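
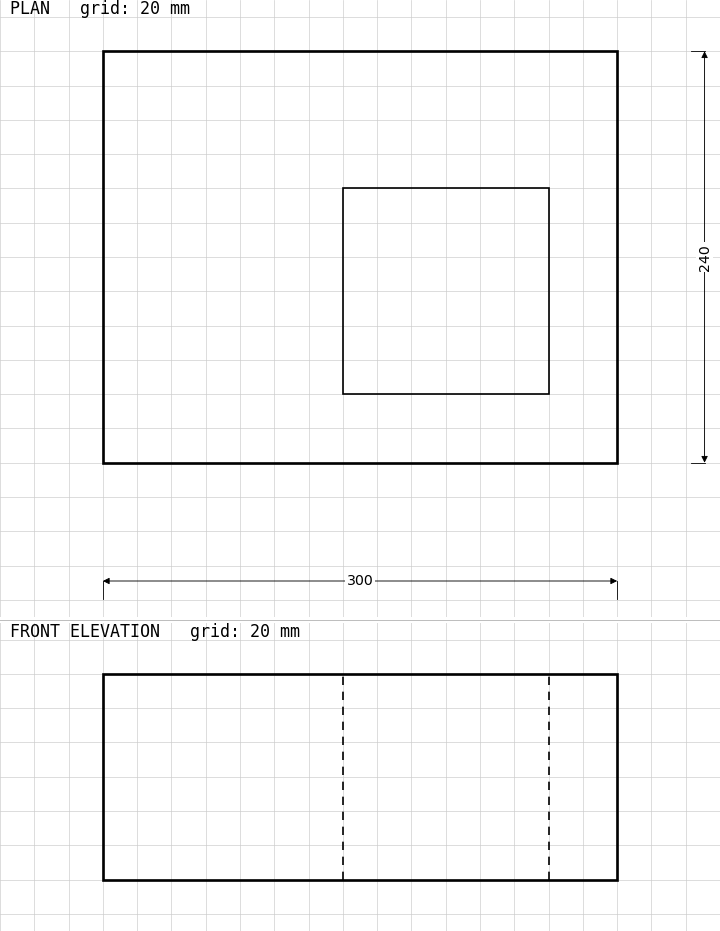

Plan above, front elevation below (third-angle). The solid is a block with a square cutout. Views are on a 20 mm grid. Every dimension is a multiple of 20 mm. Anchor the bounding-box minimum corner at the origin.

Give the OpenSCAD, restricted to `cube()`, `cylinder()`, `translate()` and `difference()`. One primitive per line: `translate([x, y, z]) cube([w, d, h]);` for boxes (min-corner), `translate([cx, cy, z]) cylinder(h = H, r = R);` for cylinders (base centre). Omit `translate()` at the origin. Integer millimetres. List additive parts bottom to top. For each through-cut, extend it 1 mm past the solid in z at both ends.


difference() {
  cube([300, 240, 120]);
  translate([140, 40, -1]) cube([120, 120, 122]);
}


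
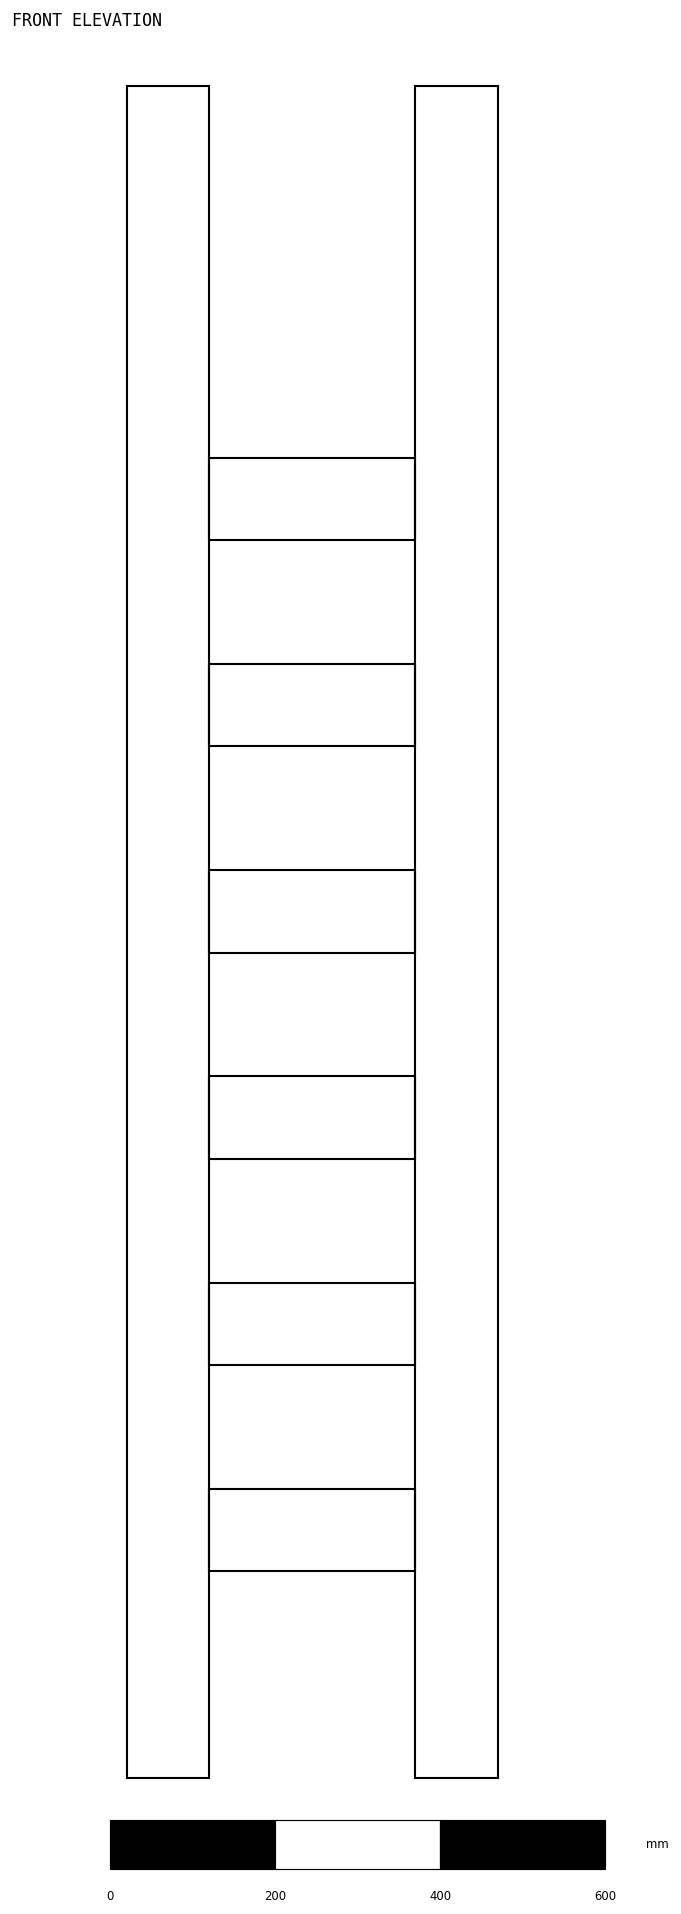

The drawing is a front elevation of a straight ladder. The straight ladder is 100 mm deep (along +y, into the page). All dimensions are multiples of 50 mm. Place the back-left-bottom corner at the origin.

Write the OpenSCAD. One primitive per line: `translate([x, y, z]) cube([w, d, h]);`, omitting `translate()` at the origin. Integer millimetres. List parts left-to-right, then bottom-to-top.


cube([100, 100, 2050]);
translate([100, 0, 250]) cube([250, 100, 100]);
translate([100, 0, 500]) cube([250, 100, 100]);
translate([100, 0, 750]) cube([250, 100, 100]);
translate([100, 0, 1000]) cube([250, 100, 100]);
translate([100, 0, 1250]) cube([250, 100, 100]);
translate([100, 0, 1500]) cube([250, 100, 100]);
translate([350, 0, 0]) cube([100, 100, 2050]);


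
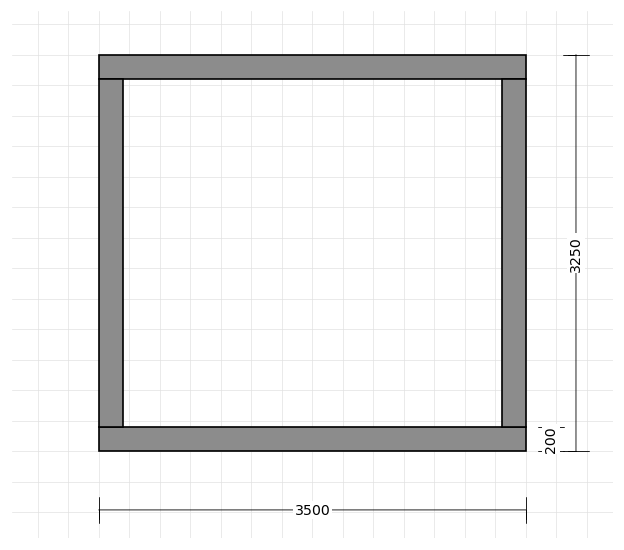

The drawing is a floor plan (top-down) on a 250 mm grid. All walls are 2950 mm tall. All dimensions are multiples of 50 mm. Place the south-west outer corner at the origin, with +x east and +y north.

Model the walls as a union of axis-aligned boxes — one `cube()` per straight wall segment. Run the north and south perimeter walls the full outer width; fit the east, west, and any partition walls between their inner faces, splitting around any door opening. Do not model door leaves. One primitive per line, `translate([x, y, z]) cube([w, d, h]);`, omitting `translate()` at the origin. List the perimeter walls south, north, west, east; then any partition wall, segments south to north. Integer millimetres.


cube([3500, 200, 2950]);
translate([0, 3050, 0]) cube([3500, 200, 2950]);
translate([0, 200, 0]) cube([200, 2850, 2950]);
translate([3300, 200, 0]) cube([200, 2850, 2950]);


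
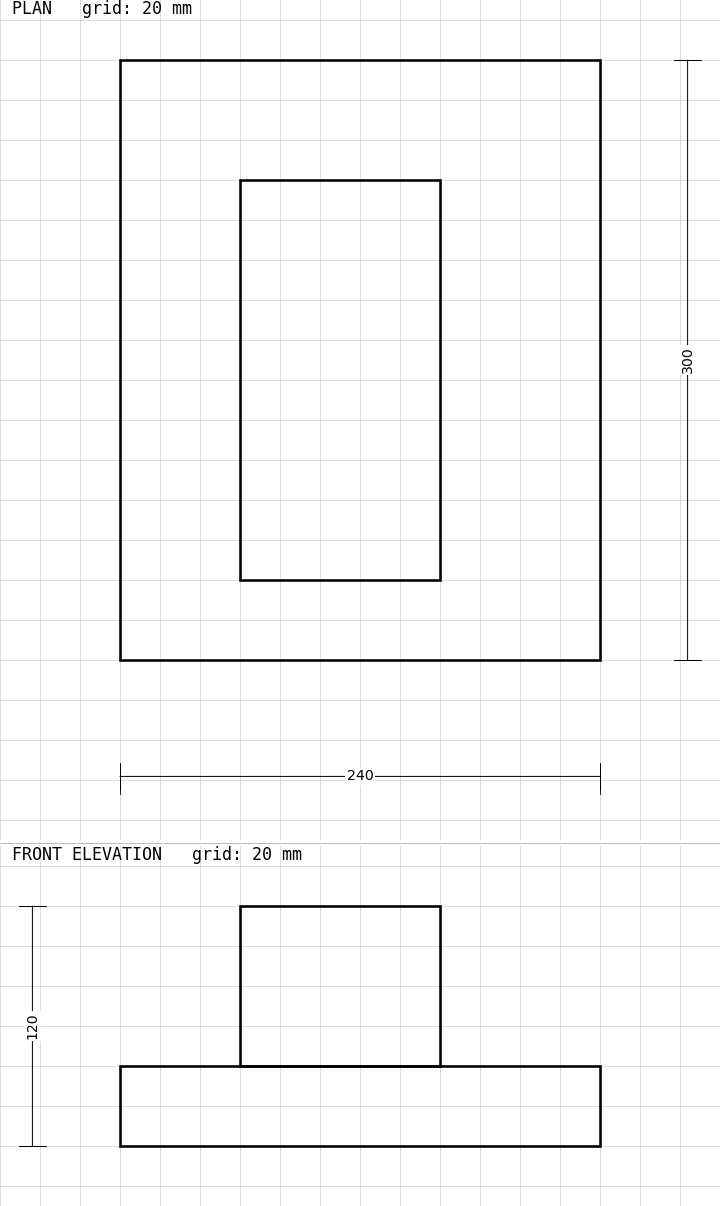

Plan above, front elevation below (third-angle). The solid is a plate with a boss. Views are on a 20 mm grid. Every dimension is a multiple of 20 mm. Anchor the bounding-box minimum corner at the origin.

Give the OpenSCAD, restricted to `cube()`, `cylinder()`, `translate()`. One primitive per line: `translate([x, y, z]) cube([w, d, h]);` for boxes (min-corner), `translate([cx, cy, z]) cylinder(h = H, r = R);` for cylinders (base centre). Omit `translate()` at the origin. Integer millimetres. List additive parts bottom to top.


cube([240, 300, 40]);
translate([60, 40, 40]) cube([100, 200, 80]);


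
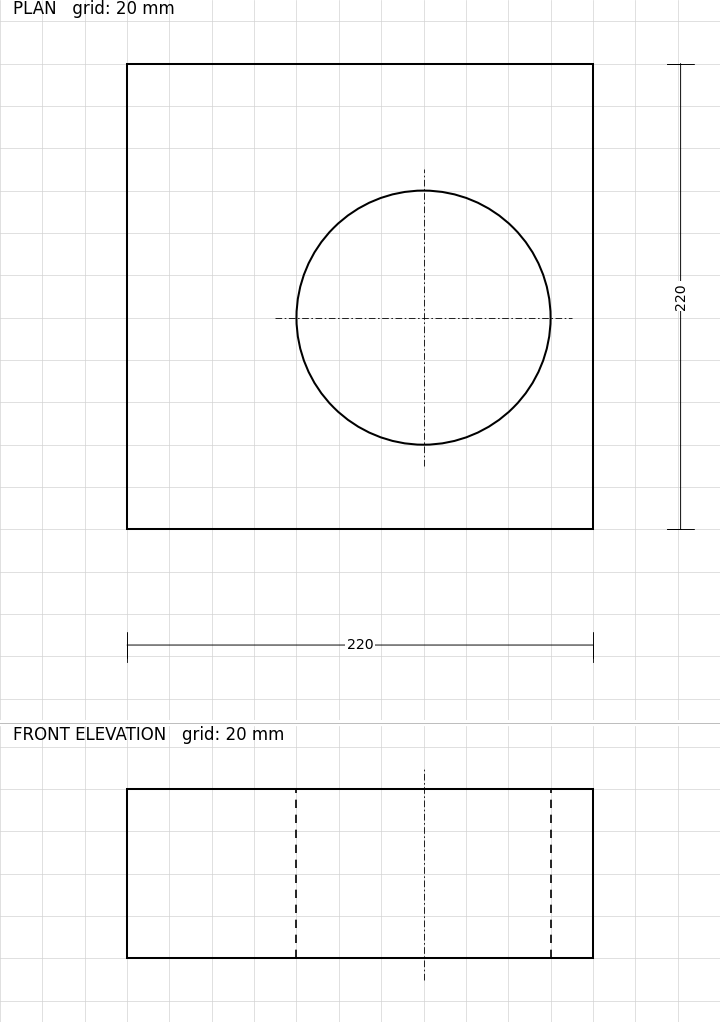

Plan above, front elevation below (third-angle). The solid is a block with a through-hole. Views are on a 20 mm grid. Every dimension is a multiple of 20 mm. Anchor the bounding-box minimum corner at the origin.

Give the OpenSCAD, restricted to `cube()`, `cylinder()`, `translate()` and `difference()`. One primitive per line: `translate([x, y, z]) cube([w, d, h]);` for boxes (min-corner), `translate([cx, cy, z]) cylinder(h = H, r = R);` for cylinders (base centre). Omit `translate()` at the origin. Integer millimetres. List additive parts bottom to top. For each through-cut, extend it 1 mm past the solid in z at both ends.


difference() {
  cube([220, 220, 80]);
  translate([140, 100, -1]) cylinder(h = 82, r = 60);
}


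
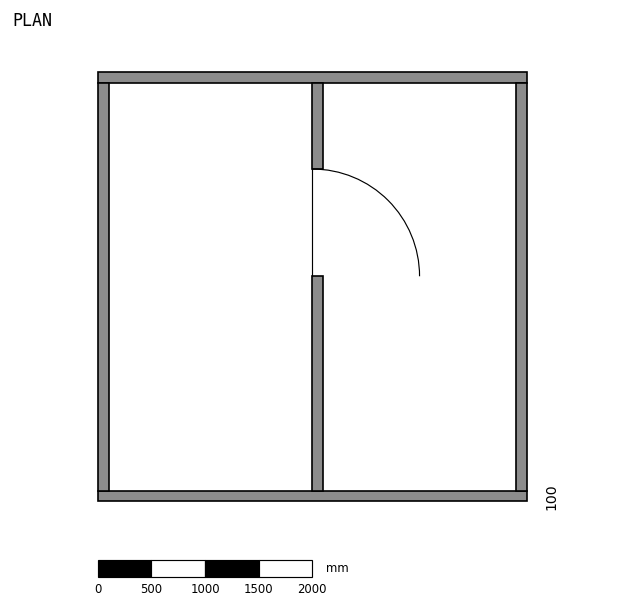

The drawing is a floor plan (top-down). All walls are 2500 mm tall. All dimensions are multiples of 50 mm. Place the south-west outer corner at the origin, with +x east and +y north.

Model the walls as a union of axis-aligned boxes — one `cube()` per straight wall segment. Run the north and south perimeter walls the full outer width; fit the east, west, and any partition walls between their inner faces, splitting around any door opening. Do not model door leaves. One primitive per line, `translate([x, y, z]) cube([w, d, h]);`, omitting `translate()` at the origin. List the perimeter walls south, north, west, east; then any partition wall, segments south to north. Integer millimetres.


cube([4000, 100, 2500]);
translate([0, 3900, 0]) cube([4000, 100, 2500]);
translate([0, 100, 0]) cube([100, 3800, 2500]);
translate([3900, 100, 0]) cube([100, 3800, 2500]);
translate([2000, 100, 0]) cube([100, 2000, 2500]);
translate([2000, 3100, 0]) cube([100, 800, 2500]);


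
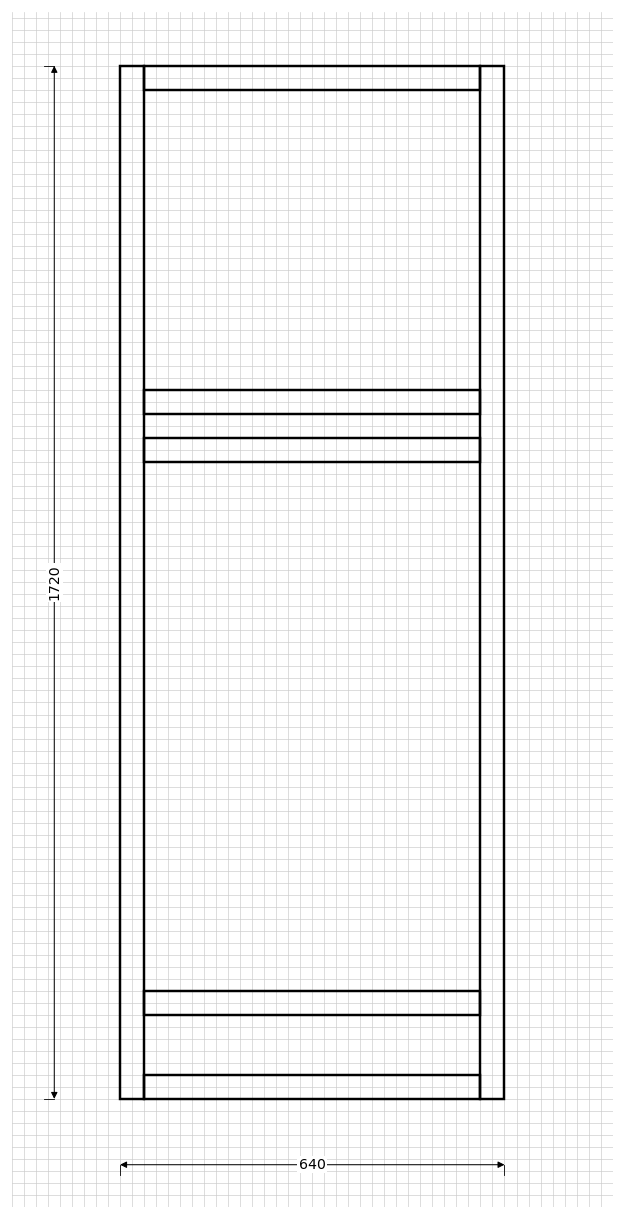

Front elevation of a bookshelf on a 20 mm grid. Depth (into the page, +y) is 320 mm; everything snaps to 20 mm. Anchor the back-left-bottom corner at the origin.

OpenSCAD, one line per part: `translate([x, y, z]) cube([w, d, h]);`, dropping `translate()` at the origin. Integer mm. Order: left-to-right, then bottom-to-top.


cube([40, 320, 1720]);
translate([40, 0, 0]) cube([560, 320, 40]);
translate([40, 0, 140]) cube([560, 320, 40]);
translate([40, 0, 1060]) cube([560, 320, 40]);
translate([40, 0, 1140]) cube([560, 320, 40]);
translate([40, 0, 1680]) cube([560, 320, 40]);
translate([600, 0, 0]) cube([40, 320, 1720]);


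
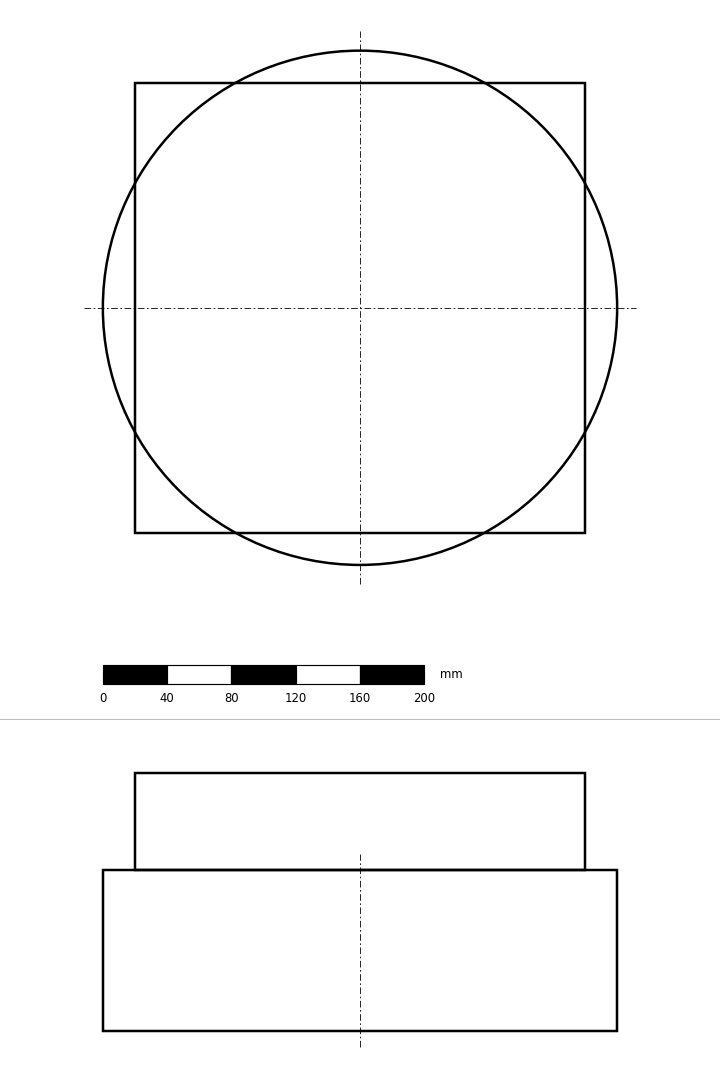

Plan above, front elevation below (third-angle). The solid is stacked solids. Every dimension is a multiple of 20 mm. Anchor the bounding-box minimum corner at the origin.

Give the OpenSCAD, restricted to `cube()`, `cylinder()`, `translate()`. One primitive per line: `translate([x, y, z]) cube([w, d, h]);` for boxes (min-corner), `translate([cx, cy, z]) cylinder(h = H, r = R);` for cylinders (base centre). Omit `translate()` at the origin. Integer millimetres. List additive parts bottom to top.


translate([160, 160, 0]) cylinder(h = 100, r = 160);
translate([20, 20, 100]) cube([280, 280, 60]);


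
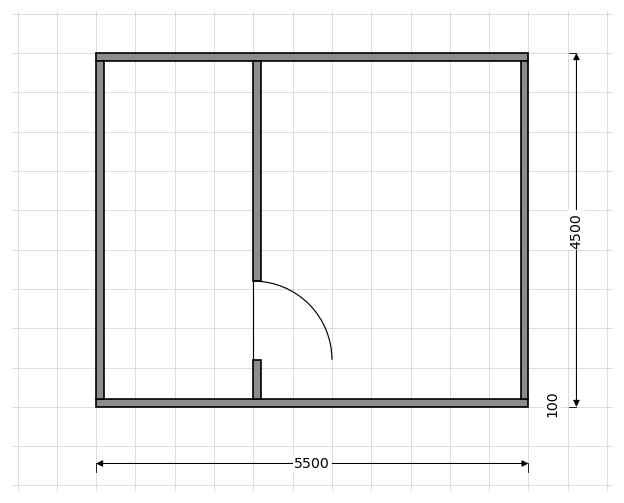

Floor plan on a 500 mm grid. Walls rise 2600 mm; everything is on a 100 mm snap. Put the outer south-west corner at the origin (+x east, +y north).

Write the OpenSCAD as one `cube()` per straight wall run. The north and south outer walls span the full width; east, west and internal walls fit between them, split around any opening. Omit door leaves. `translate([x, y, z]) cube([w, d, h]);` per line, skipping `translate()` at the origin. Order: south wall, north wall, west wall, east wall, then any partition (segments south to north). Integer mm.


cube([5500, 100, 2600]);
translate([0, 4400, 0]) cube([5500, 100, 2600]);
translate([0, 100, 0]) cube([100, 4300, 2600]);
translate([5400, 100, 0]) cube([100, 4300, 2600]);
translate([2000, 100, 0]) cube([100, 500, 2600]);
translate([2000, 1600, 0]) cube([100, 2800, 2600]);


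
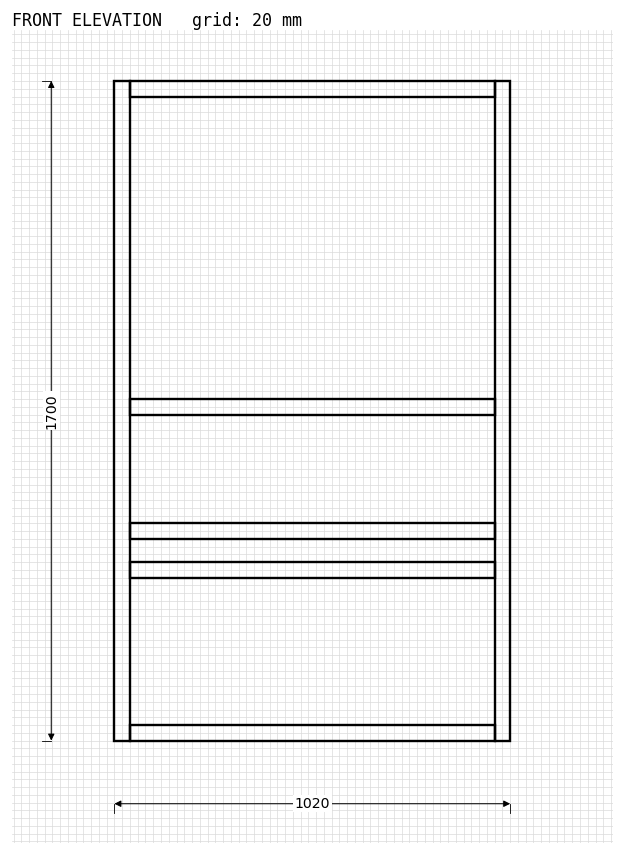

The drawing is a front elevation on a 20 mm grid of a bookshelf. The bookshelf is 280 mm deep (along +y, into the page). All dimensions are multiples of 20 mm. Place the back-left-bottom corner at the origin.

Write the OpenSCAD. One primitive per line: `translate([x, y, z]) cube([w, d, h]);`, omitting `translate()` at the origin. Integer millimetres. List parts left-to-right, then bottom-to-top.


cube([40, 280, 1700]);
translate([40, 0, 0]) cube([940, 280, 40]);
translate([40, 0, 420]) cube([940, 280, 40]);
translate([40, 0, 520]) cube([940, 280, 40]);
translate([40, 0, 840]) cube([940, 280, 40]);
translate([40, 0, 1660]) cube([940, 280, 40]);
translate([980, 0, 0]) cube([40, 280, 1700]);


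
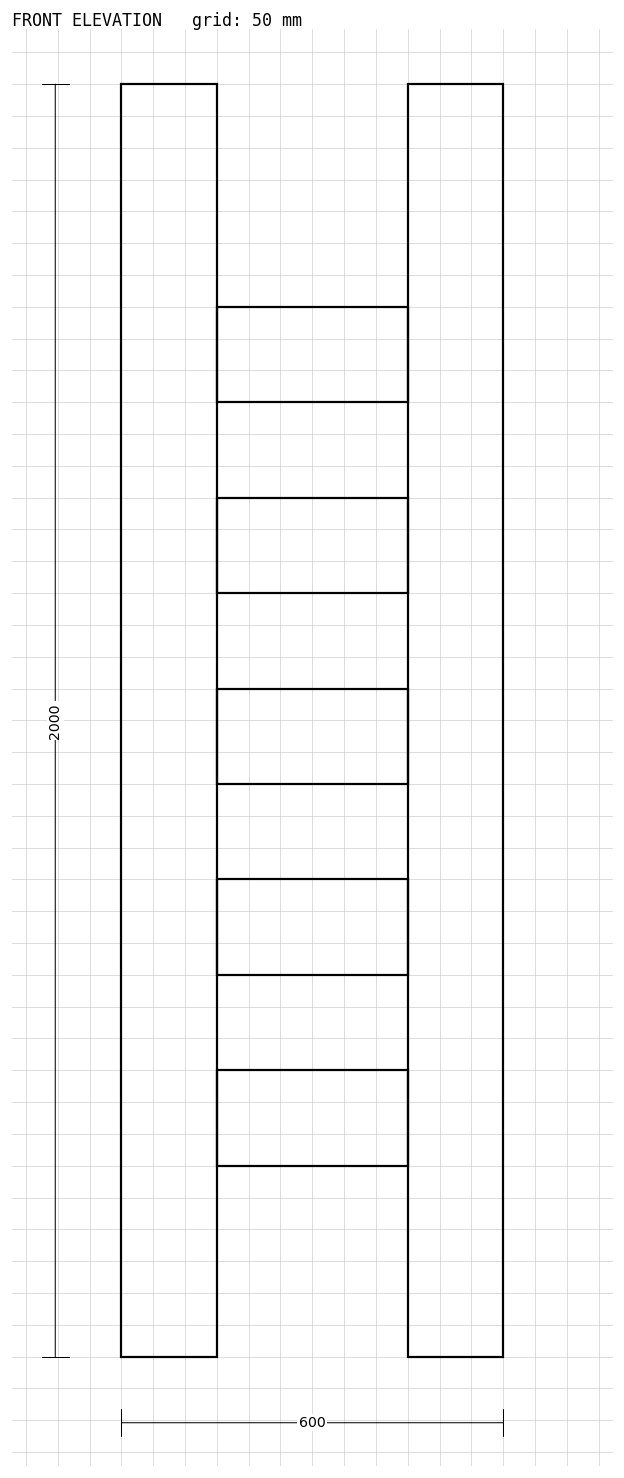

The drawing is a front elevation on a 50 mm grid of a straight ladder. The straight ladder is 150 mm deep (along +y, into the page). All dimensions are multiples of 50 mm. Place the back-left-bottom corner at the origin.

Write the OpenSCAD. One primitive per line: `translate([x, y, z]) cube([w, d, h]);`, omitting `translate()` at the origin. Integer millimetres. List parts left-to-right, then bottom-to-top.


cube([150, 150, 2000]);
translate([150, 0, 300]) cube([300, 150, 150]);
translate([150, 0, 600]) cube([300, 150, 150]);
translate([150, 0, 900]) cube([300, 150, 150]);
translate([150, 0, 1200]) cube([300, 150, 150]);
translate([150, 0, 1500]) cube([300, 150, 150]);
translate([450, 0, 0]) cube([150, 150, 2000]);


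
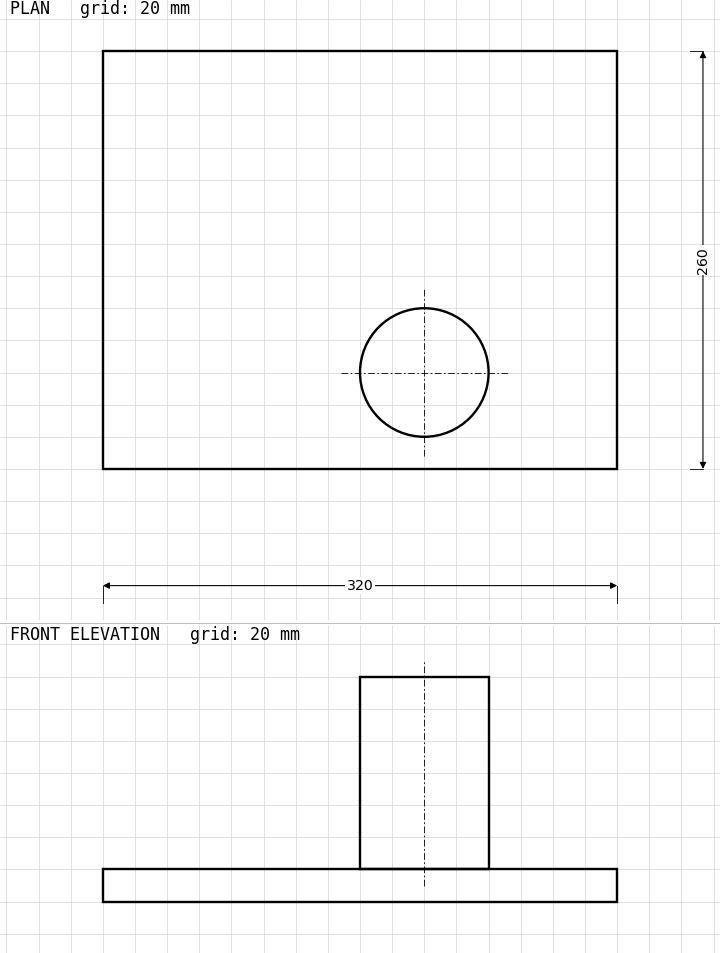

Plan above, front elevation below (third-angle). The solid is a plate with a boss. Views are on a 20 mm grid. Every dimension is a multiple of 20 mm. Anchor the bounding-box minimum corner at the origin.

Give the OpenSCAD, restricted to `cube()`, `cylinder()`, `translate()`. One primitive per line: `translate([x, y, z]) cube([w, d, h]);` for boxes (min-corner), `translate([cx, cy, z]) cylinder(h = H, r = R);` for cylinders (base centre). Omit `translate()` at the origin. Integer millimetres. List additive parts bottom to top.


cube([320, 260, 20]);
translate([200, 60, 20]) cylinder(h = 120, r = 40);


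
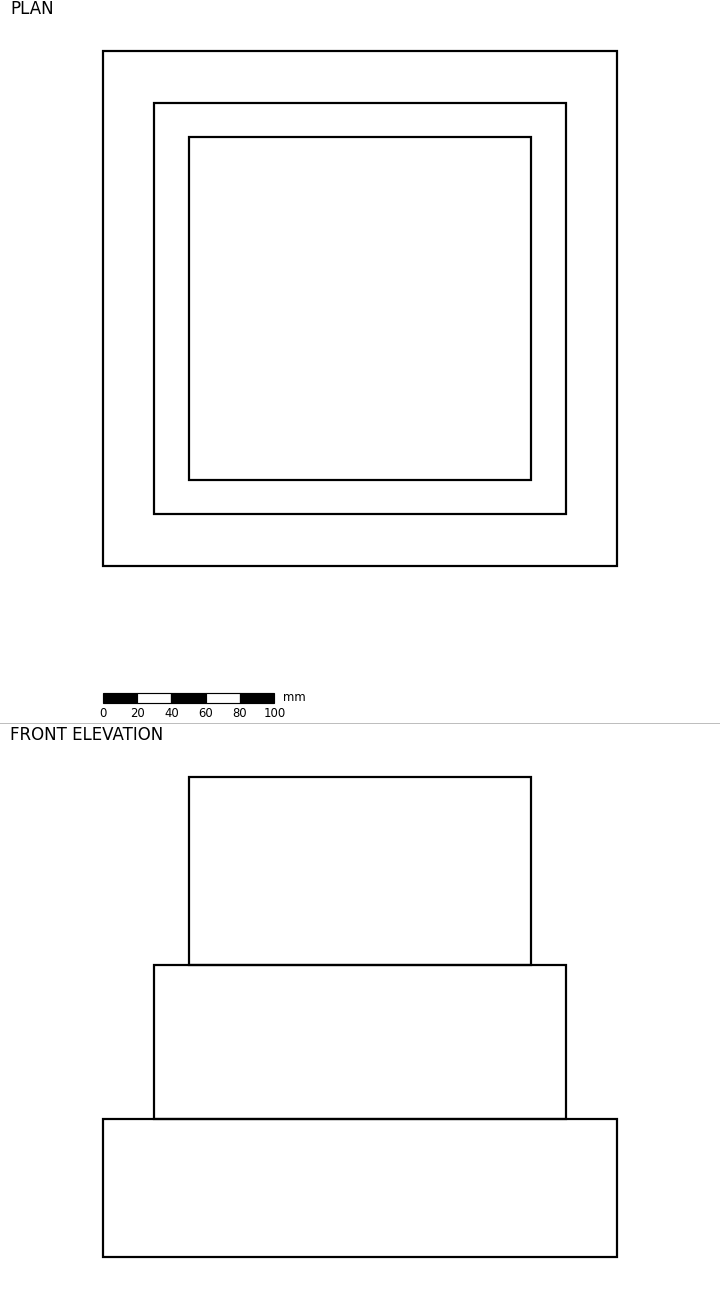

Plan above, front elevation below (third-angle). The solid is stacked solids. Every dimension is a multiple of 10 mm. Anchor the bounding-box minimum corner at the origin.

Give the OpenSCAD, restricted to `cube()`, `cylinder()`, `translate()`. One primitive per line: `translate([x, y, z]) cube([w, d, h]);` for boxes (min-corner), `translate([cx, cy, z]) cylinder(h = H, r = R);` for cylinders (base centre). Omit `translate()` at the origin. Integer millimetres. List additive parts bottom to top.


cube([300, 300, 80]);
translate([30, 30, 80]) cube([240, 240, 90]);
translate([50, 50, 170]) cube([200, 200, 110]);


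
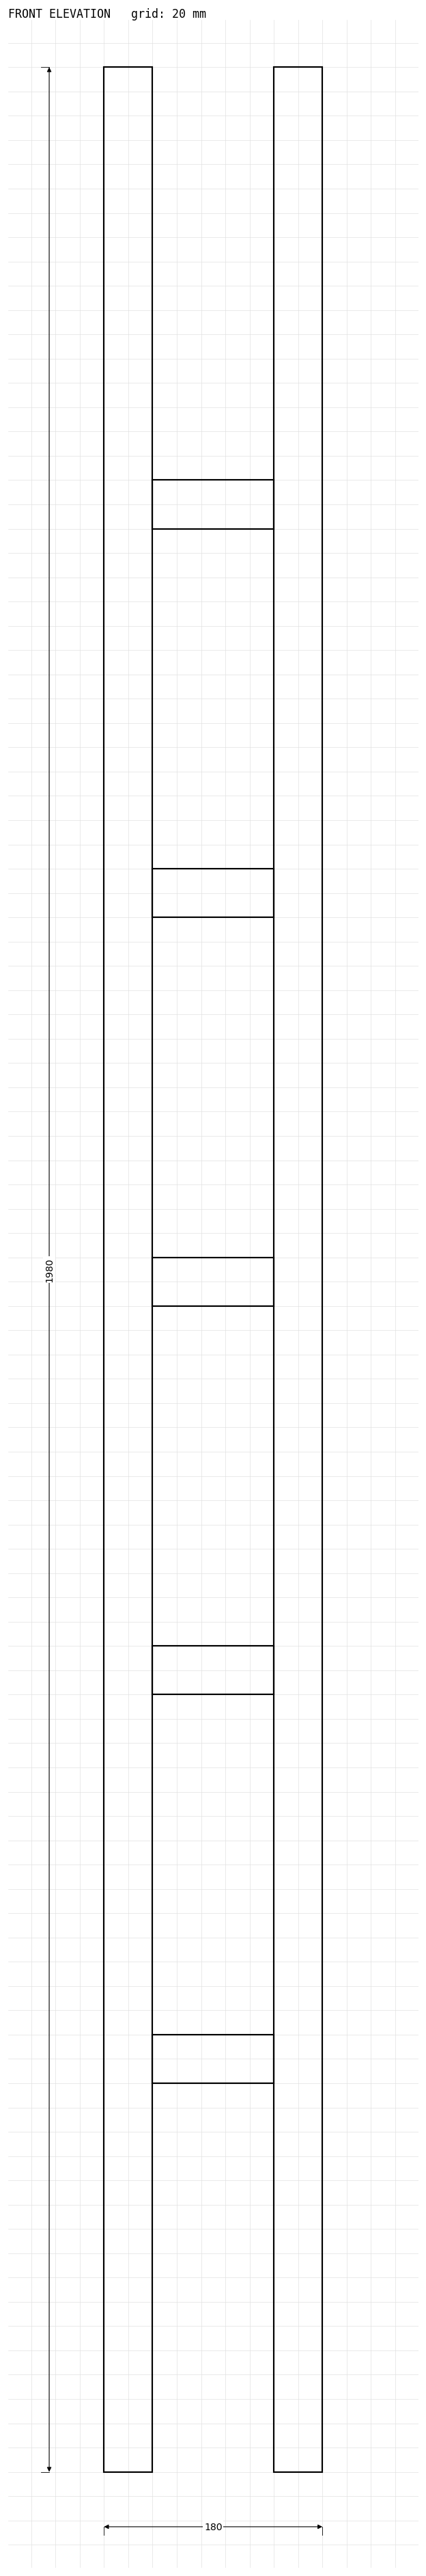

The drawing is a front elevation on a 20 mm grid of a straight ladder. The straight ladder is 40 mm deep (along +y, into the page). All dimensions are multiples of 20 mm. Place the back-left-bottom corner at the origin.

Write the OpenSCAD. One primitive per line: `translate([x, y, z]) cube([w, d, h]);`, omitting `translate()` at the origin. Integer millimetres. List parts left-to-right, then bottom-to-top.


cube([40, 40, 1980]);
translate([40, 0, 320]) cube([100, 40, 40]);
translate([40, 0, 640]) cube([100, 40, 40]);
translate([40, 0, 960]) cube([100, 40, 40]);
translate([40, 0, 1280]) cube([100, 40, 40]);
translate([40, 0, 1600]) cube([100, 40, 40]);
translate([140, 0, 0]) cube([40, 40, 1980]);


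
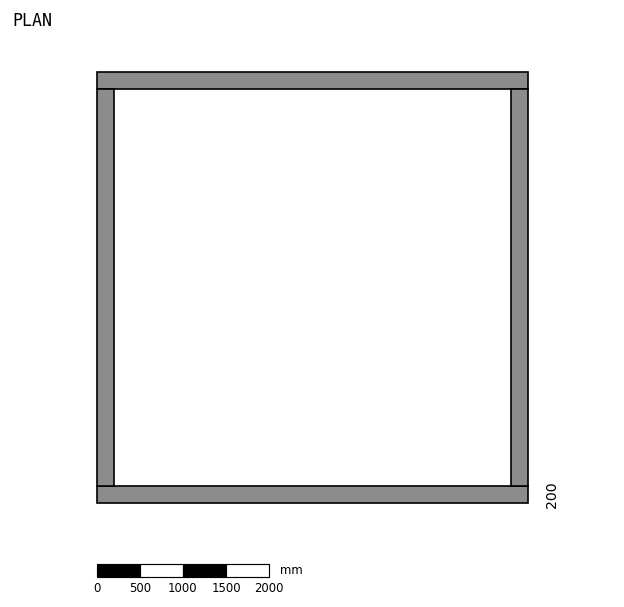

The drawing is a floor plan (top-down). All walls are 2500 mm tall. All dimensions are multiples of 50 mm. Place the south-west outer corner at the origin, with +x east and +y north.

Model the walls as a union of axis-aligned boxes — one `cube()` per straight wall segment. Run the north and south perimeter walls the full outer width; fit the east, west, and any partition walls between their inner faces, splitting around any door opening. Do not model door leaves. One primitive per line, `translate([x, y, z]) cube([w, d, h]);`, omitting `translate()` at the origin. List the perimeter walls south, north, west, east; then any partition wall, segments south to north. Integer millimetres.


cube([5000, 200, 2500]);
translate([0, 4800, 0]) cube([5000, 200, 2500]);
translate([0, 200, 0]) cube([200, 4600, 2500]);
translate([4800, 200, 0]) cube([200, 4600, 2500]);


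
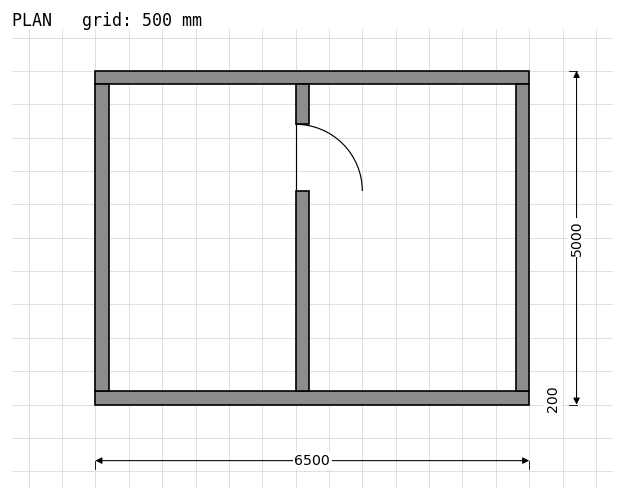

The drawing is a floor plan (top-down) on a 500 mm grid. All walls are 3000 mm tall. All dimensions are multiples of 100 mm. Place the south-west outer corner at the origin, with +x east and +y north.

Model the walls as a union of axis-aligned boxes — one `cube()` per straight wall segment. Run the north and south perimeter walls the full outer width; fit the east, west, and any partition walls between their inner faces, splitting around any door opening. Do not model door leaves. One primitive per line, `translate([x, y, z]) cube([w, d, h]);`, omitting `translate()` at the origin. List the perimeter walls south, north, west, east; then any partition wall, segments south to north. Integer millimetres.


cube([6500, 200, 3000]);
translate([0, 4800, 0]) cube([6500, 200, 3000]);
translate([0, 200, 0]) cube([200, 4600, 3000]);
translate([6300, 200, 0]) cube([200, 4600, 3000]);
translate([3000, 200, 0]) cube([200, 3000, 3000]);
translate([3000, 4200, 0]) cube([200, 600, 3000]);


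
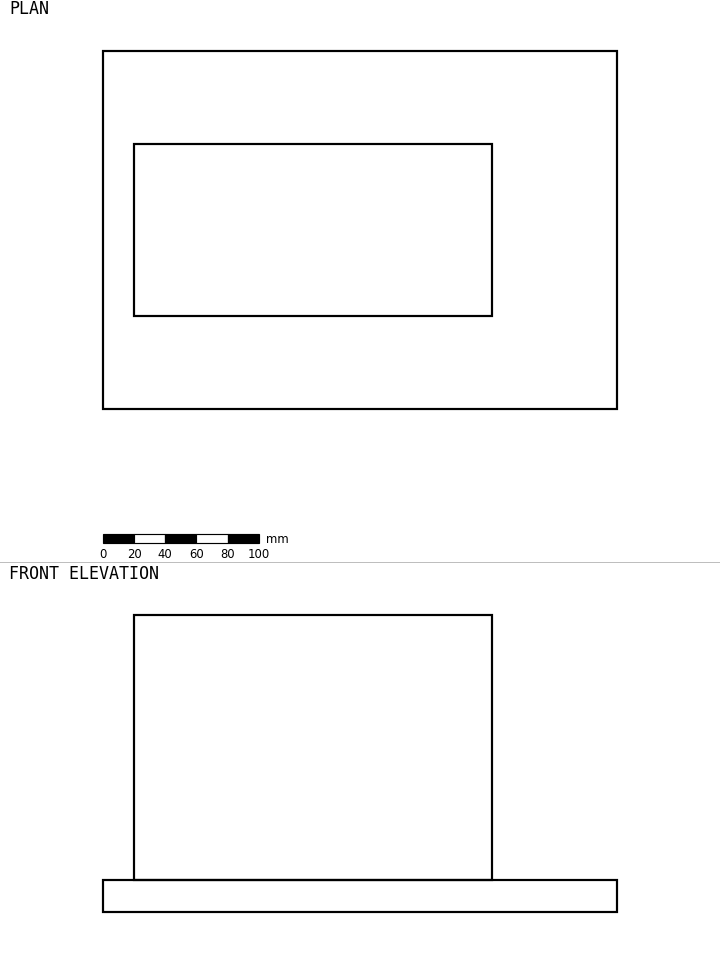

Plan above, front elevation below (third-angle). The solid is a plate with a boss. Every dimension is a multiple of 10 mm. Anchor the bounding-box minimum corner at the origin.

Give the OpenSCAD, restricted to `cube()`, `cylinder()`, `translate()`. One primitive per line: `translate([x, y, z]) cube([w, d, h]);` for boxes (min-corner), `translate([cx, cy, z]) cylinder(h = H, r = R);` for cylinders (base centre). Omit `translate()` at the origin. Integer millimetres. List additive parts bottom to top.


cube([330, 230, 20]);
translate([20, 60, 20]) cube([230, 110, 170]);


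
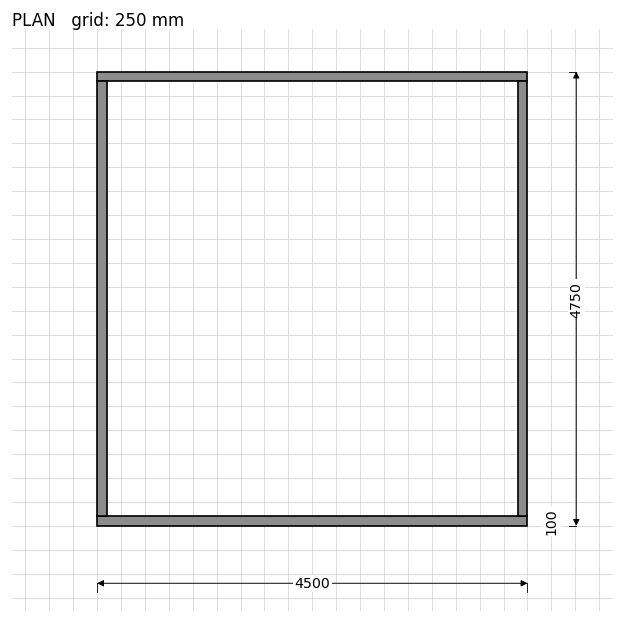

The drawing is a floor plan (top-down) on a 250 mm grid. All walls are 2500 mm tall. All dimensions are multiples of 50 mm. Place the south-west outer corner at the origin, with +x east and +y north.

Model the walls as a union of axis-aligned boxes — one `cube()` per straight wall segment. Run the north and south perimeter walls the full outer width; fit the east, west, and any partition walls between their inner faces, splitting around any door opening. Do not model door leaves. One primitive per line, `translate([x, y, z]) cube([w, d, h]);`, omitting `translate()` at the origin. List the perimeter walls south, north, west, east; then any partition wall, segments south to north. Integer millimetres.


cube([4500, 100, 2500]);
translate([0, 4650, 0]) cube([4500, 100, 2500]);
translate([0, 100, 0]) cube([100, 4550, 2500]);
translate([4400, 100, 0]) cube([100, 4550, 2500]);


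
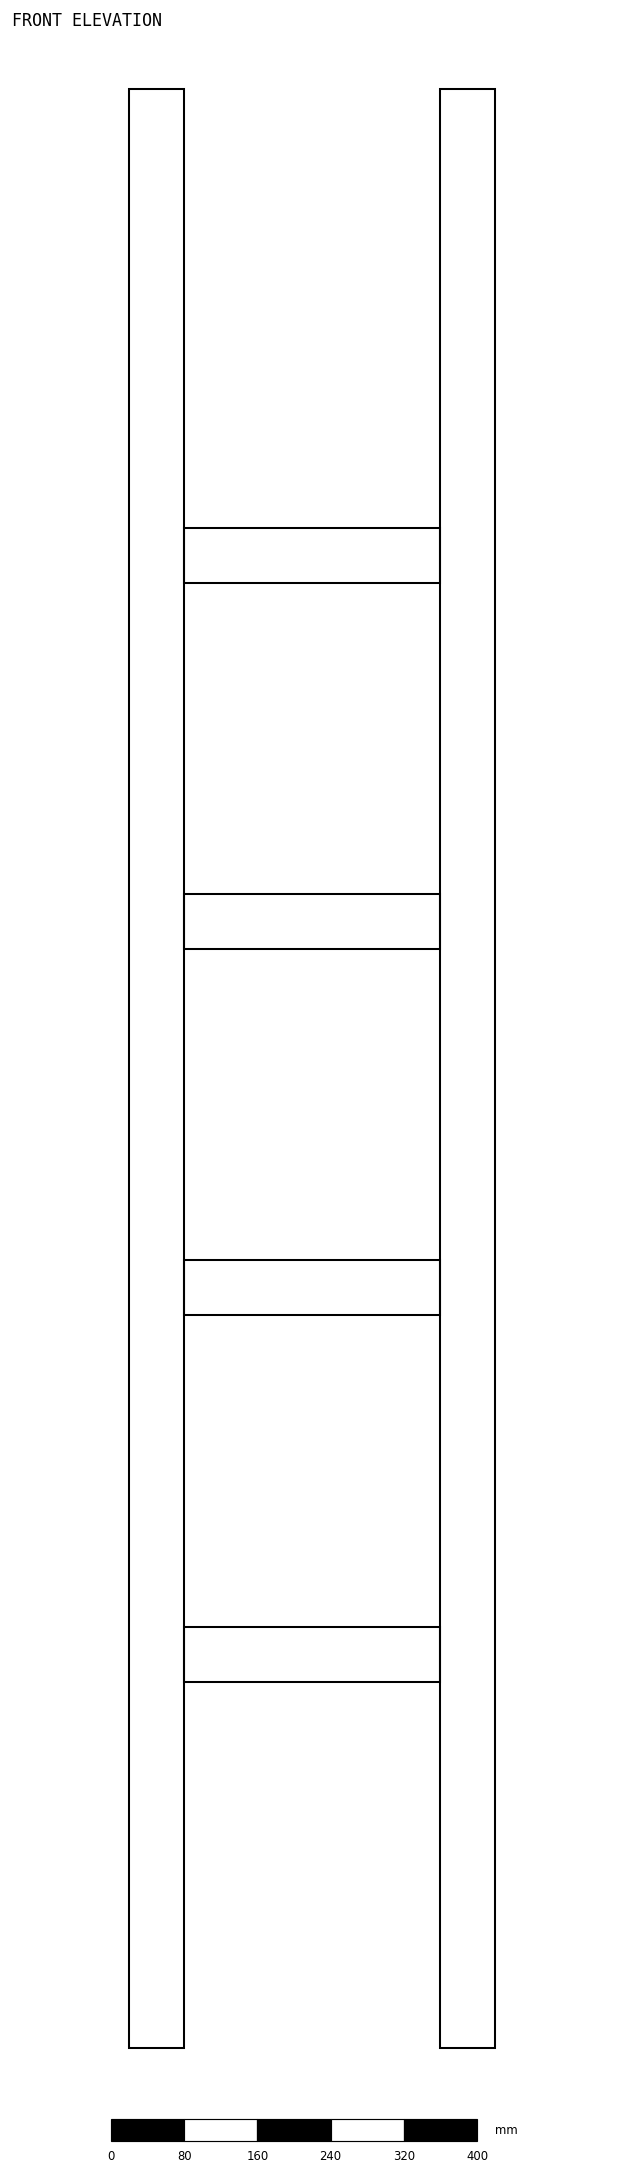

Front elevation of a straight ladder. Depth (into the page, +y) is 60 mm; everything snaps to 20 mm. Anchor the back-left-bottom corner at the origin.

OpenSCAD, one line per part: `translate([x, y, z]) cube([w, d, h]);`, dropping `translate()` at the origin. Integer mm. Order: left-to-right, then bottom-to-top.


cube([60, 60, 2140]);
translate([60, 0, 400]) cube([280, 60, 60]);
translate([60, 0, 800]) cube([280, 60, 60]);
translate([60, 0, 1200]) cube([280, 60, 60]);
translate([60, 0, 1600]) cube([280, 60, 60]);
translate([340, 0, 0]) cube([60, 60, 2140]);


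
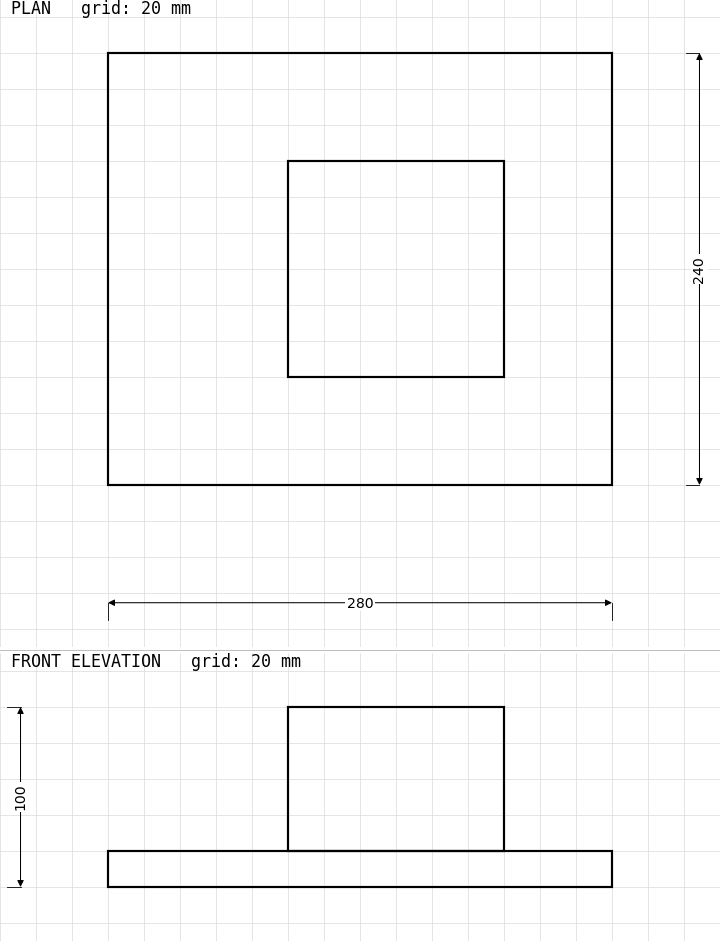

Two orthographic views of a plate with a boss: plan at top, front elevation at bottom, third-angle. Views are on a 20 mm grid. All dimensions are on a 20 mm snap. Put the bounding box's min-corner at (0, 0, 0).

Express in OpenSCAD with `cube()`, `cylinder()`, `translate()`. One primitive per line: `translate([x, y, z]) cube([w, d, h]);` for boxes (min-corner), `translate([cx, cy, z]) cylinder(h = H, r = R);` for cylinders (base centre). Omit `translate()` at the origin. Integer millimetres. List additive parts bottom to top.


cube([280, 240, 20]);
translate([100, 60, 20]) cube([120, 120, 80]);


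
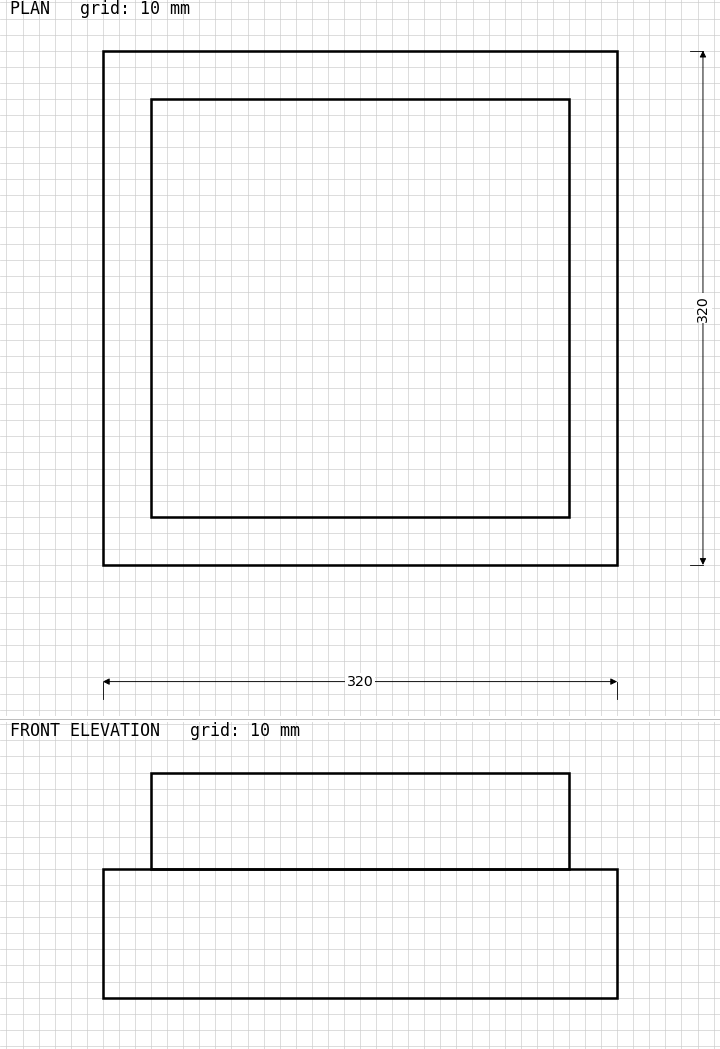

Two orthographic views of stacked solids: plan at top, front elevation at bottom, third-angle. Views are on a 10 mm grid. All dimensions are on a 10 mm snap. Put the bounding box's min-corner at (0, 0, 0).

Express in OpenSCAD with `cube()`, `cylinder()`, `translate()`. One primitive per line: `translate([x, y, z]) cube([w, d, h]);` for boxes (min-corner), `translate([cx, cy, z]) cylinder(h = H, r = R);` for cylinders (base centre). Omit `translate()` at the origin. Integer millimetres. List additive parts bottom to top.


cube([320, 320, 80]);
translate([30, 30, 80]) cube([260, 260, 60]);


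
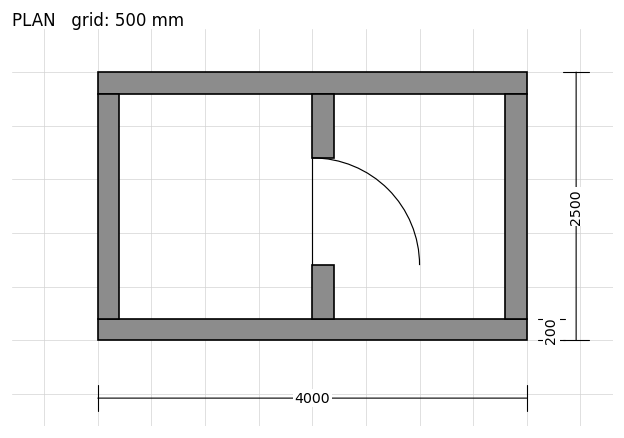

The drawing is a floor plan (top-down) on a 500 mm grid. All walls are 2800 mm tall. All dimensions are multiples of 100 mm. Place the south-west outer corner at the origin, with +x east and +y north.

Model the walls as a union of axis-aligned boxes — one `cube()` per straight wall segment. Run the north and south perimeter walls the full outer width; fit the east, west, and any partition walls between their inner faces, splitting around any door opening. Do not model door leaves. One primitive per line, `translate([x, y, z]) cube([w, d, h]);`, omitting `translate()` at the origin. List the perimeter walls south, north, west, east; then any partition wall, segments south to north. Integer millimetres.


cube([4000, 200, 2800]);
translate([0, 2300, 0]) cube([4000, 200, 2800]);
translate([0, 200, 0]) cube([200, 2100, 2800]);
translate([3800, 200, 0]) cube([200, 2100, 2800]);
translate([2000, 200, 0]) cube([200, 500, 2800]);
translate([2000, 1700, 0]) cube([200, 600, 2800]);


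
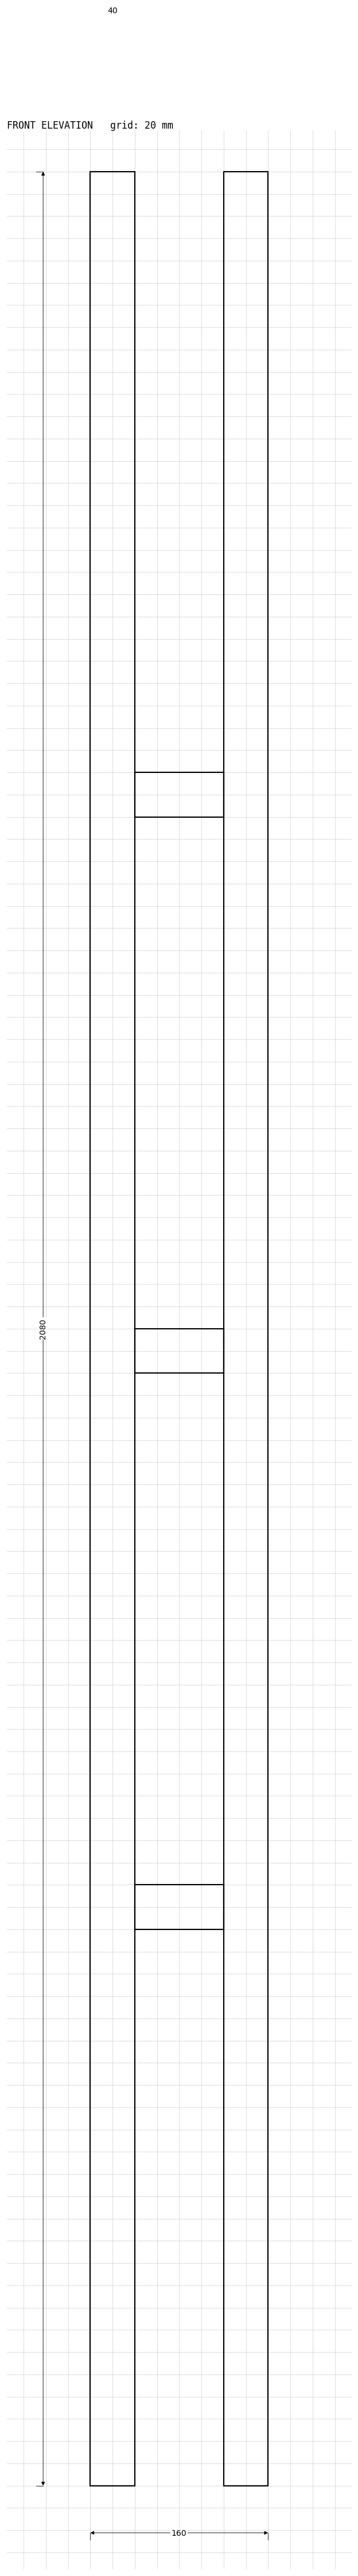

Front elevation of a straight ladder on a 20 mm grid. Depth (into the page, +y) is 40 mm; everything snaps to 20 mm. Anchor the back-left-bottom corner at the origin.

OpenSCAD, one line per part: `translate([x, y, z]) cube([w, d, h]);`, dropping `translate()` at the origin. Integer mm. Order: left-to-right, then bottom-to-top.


cube([40, 40, 2080]);
translate([40, 0, 500]) cube([80, 40, 40]);
translate([40, 0, 1000]) cube([80, 40, 40]);
translate([40, 0, 1500]) cube([80, 40, 40]);
translate([120, 0, 0]) cube([40, 40, 2080]);


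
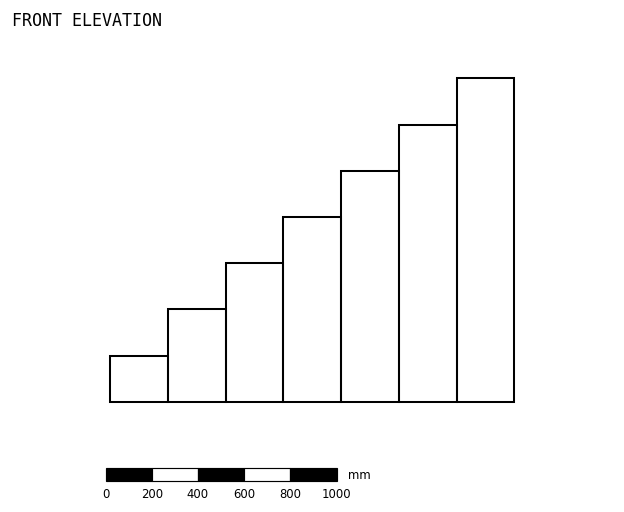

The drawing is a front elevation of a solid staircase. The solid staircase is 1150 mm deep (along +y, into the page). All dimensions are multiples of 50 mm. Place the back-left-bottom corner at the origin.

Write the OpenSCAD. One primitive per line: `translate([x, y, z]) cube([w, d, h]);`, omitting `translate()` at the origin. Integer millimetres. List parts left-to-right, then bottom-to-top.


cube([250, 1150, 200]);
translate([250, 0, 0]) cube([250, 1150, 400]);
translate([500, 0, 0]) cube([250, 1150, 600]);
translate([750, 0, 0]) cube([250, 1150, 800]);
translate([1000, 0, 0]) cube([250, 1150, 1000]);
translate([1250, 0, 0]) cube([250, 1150, 1200]);
translate([1500, 0, 0]) cube([250, 1150, 1400]);


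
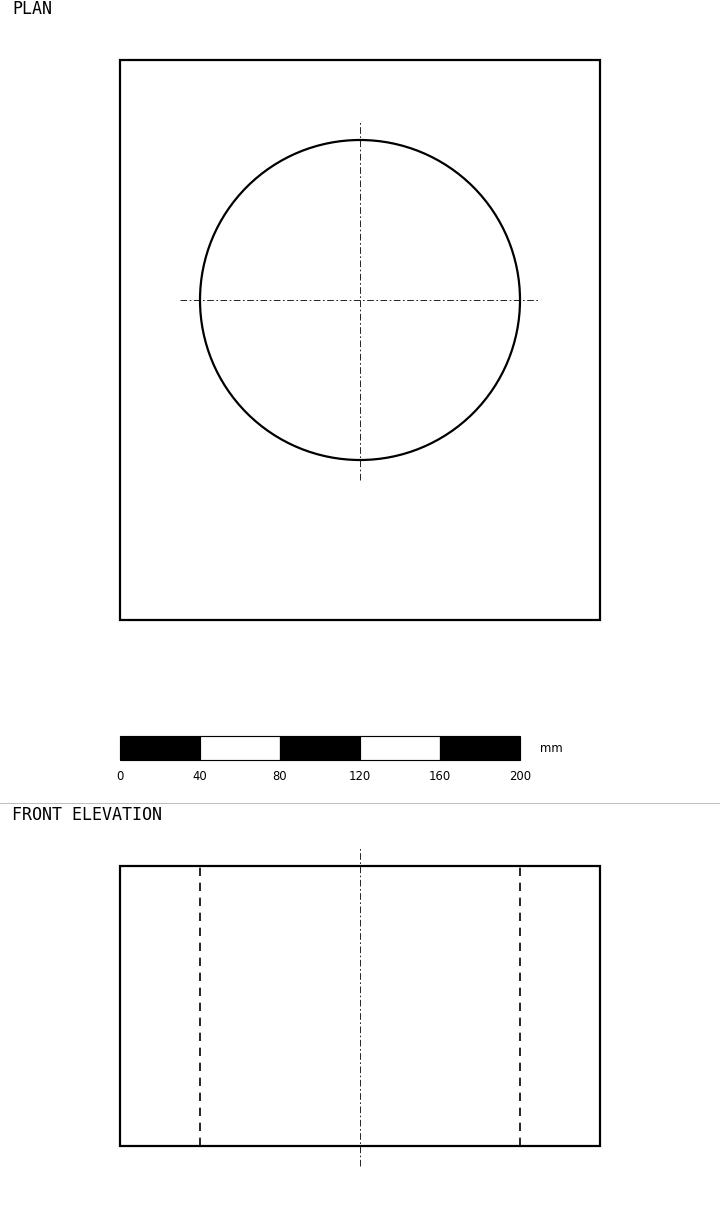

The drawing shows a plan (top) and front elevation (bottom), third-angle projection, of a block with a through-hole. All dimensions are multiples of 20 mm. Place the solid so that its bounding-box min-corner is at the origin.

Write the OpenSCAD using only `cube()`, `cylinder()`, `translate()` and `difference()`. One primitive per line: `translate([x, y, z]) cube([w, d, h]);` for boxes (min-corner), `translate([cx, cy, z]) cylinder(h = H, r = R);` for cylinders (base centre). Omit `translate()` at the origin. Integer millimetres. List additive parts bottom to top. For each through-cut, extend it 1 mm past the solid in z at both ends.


difference() {
  cube([240, 280, 140]);
  translate([120, 160, -1]) cylinder(h = 142, r = 80);
}


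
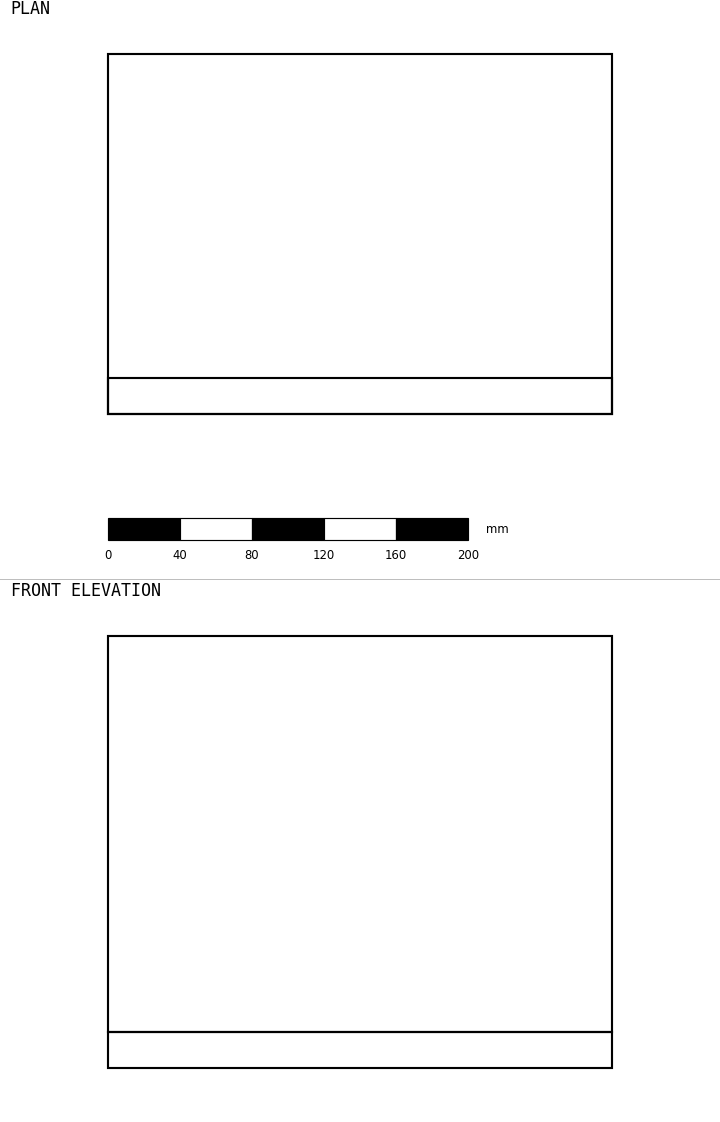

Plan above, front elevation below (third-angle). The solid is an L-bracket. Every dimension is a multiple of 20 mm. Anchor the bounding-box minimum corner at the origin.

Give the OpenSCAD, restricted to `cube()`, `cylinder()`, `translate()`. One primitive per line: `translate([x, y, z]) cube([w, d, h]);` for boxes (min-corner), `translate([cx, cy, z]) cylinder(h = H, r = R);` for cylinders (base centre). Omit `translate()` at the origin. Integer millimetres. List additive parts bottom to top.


cube([280, 200, 20]);
translate([0, 0, 20]) cube([280, 20, 220]);


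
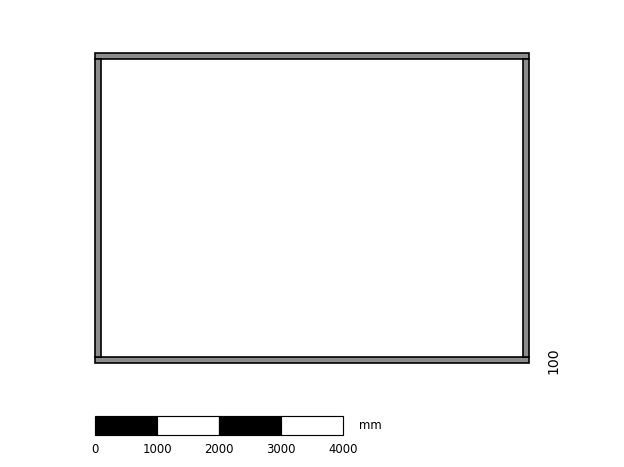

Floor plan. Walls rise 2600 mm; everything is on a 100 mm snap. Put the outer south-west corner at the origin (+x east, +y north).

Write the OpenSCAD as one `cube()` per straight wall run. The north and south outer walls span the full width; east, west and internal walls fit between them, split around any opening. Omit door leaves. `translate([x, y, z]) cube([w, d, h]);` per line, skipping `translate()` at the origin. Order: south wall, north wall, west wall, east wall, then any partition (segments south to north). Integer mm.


cube([7000, 100, 2600]);
translate([0, 4900, 0]) cube([7000, 100, 2600]);
translate([0, 100, 0]) cube([100, 4800, 2600]);
translate([6900, 100, 0]) cube([100, 4800, 2600]);


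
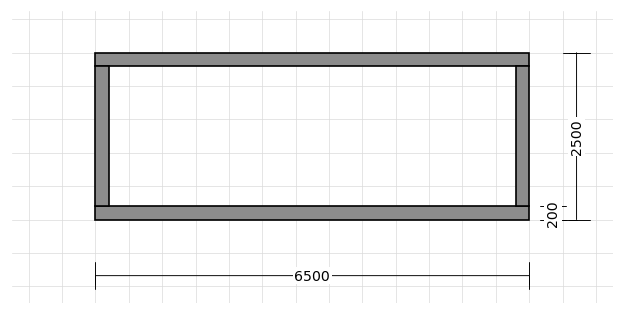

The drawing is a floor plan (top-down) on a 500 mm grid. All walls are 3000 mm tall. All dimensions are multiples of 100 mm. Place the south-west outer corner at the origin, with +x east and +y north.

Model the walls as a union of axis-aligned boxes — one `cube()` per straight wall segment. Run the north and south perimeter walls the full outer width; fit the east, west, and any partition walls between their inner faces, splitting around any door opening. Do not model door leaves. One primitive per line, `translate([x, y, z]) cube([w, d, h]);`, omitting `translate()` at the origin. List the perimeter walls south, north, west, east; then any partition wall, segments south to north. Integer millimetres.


cube([6500, 200, 3000]);
translate([0, 2300, 0]) cube([6500, 200, 3000]);
translate([0, 200, 0]) cube([200, 2100, 3000]);
translate([6300, 200, 0]) cube([200, 2100, 3000]);


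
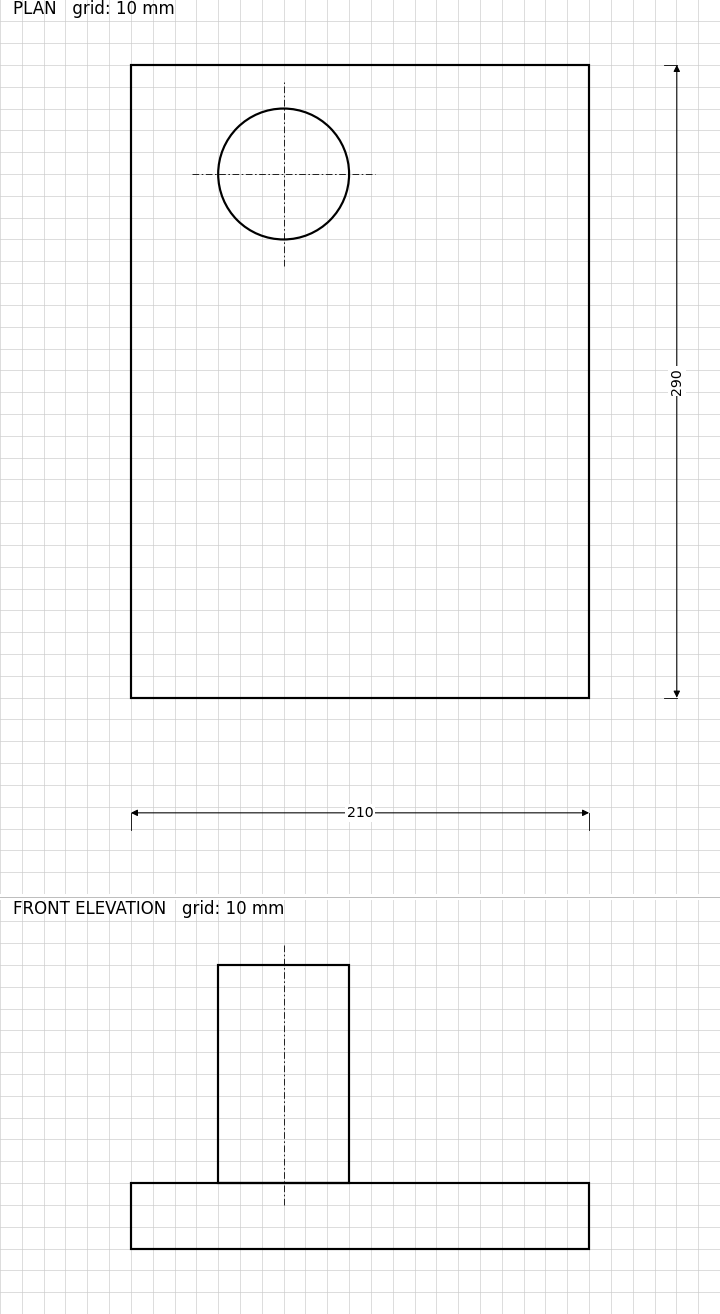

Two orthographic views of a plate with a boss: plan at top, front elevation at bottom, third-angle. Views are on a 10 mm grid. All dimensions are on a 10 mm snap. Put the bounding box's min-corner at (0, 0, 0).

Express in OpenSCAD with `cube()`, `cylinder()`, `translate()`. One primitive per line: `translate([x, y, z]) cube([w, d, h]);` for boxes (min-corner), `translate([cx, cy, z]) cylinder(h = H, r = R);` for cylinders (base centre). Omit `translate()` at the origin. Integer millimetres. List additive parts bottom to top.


cube([210, 290, 30]);
translate([70, 240, 30]) cylinder(h = 100, r = 30);


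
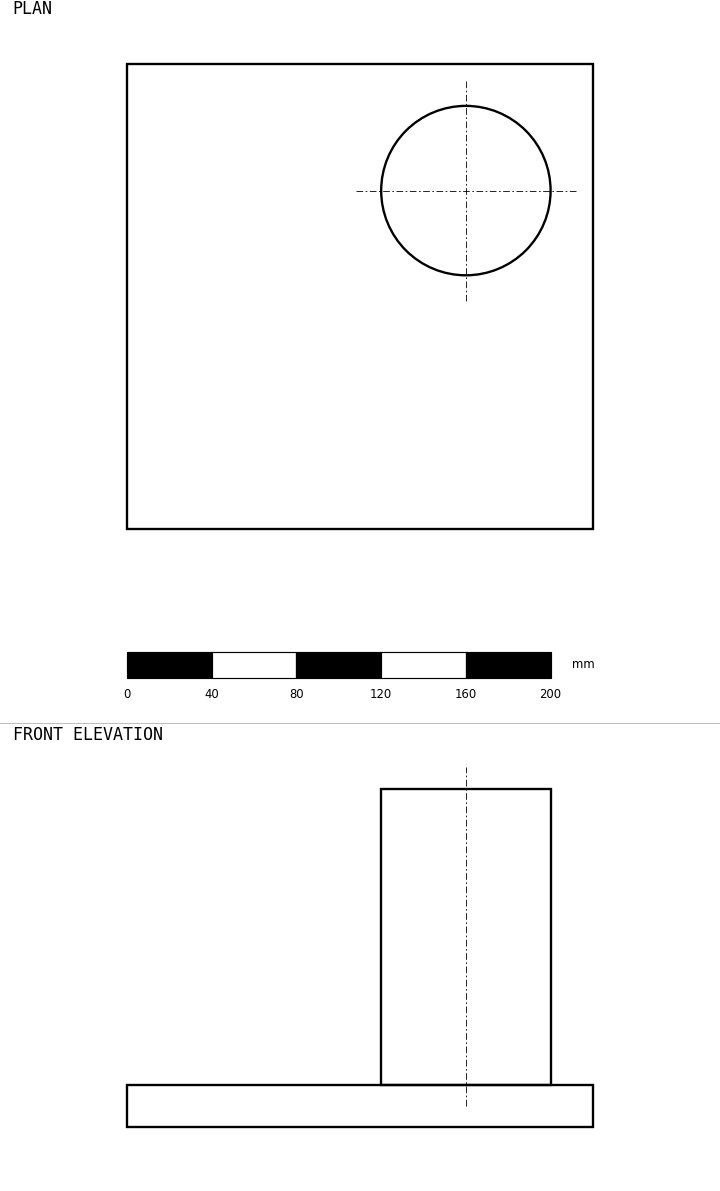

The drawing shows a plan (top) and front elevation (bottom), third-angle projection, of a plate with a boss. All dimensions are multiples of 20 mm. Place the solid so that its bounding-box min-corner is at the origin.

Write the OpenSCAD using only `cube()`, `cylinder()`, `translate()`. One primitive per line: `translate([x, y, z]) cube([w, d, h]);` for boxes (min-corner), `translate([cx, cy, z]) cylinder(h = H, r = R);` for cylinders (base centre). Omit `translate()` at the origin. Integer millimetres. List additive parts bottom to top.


cube([220, 220, 20]);
translate([160, 160, 20]) cylinder(h = 140, r = 40);


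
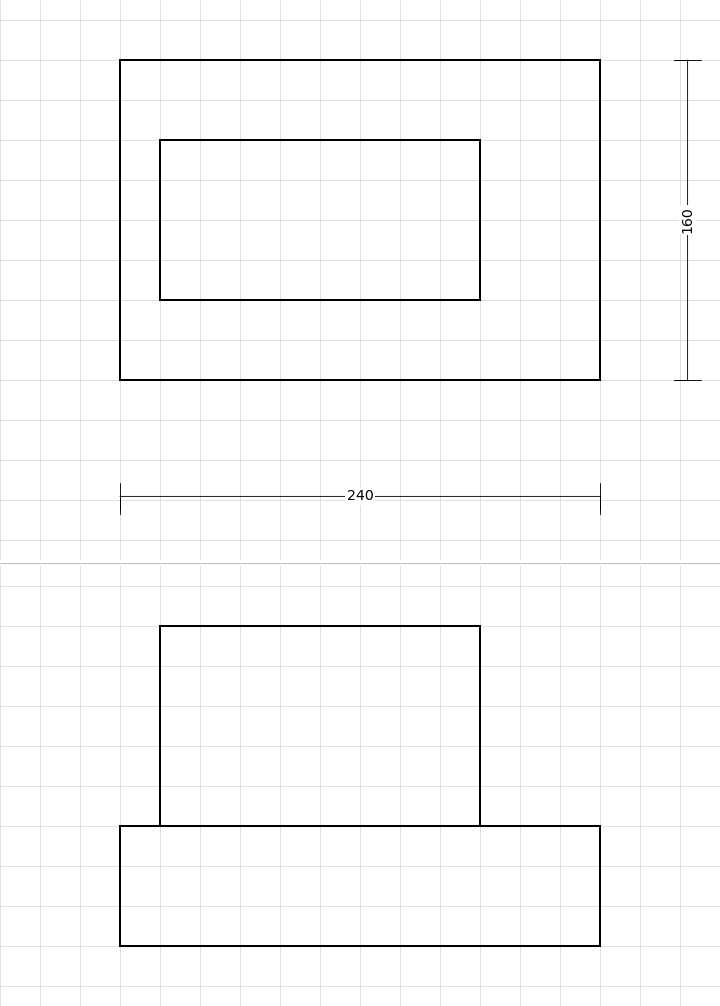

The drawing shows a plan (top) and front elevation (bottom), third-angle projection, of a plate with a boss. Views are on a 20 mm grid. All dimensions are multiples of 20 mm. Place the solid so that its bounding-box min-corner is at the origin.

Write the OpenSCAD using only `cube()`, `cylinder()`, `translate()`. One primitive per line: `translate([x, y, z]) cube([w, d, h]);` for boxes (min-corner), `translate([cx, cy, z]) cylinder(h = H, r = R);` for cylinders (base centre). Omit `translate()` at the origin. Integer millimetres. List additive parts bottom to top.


cube([240, 160, 60]);
translate([20, 40, 60]) cube([160, 80, 100]);


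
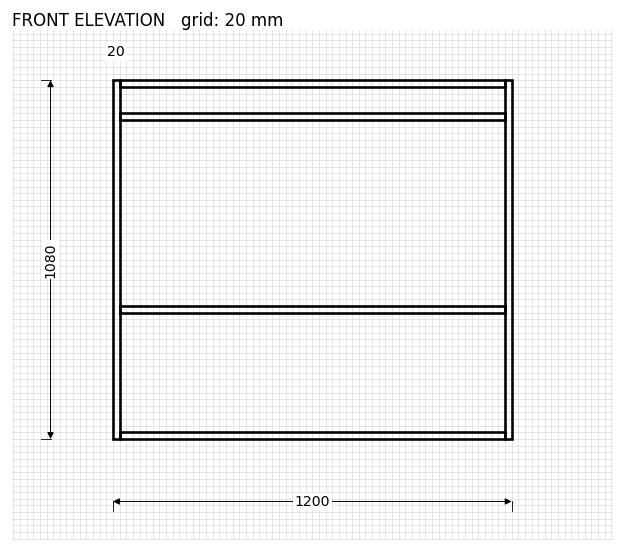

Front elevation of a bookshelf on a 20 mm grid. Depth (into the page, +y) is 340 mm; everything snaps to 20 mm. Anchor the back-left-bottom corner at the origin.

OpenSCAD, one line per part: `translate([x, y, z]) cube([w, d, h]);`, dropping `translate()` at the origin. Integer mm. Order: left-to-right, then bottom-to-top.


cube([20, 340, 1080]);
translate([20, 0, 0]) cube([1160, 340, 20]);
translate([20, 0, 380]) cube([1160, 340, 20]);
translate([20, 0, 960]) cube([1160, 340, 20]);
translate([20, 0, 1060]) cube([1160, 340, 20]);
translate([1180, 0, 0]) cube([20, 340, 1080]);


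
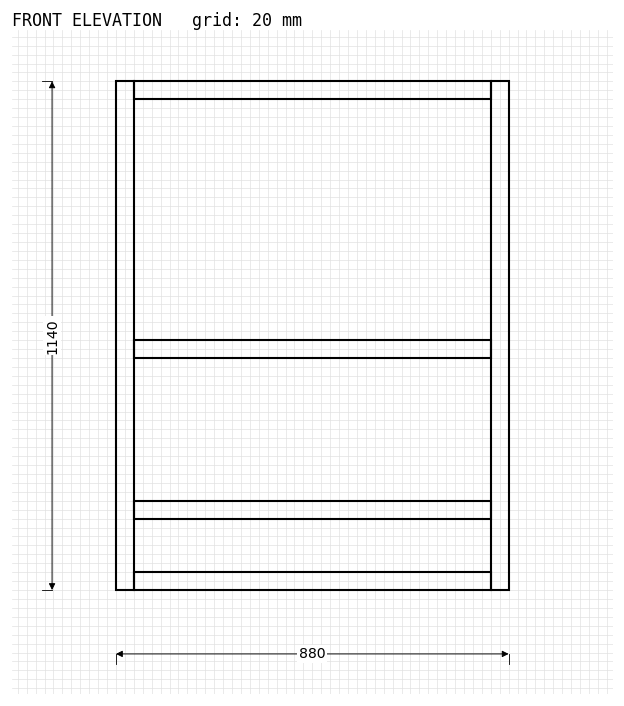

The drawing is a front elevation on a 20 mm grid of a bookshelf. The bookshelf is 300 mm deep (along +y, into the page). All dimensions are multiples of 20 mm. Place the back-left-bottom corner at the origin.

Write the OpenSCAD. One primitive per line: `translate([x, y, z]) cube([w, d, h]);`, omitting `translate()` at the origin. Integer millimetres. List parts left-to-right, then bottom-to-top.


cube([40, 300, 1140]);
translate([40, 0, 0]) cube([800, 300, 40]);
translate([40, 0, 160]) cube([800, 300, 40]);
translate([40, 0, 520]) cube([800, 300, 40]);
translate([40, 0, 1100]) cube([800, 300, 40]);
translate([840, 0, 0]) cube([40, 300, 1140]);


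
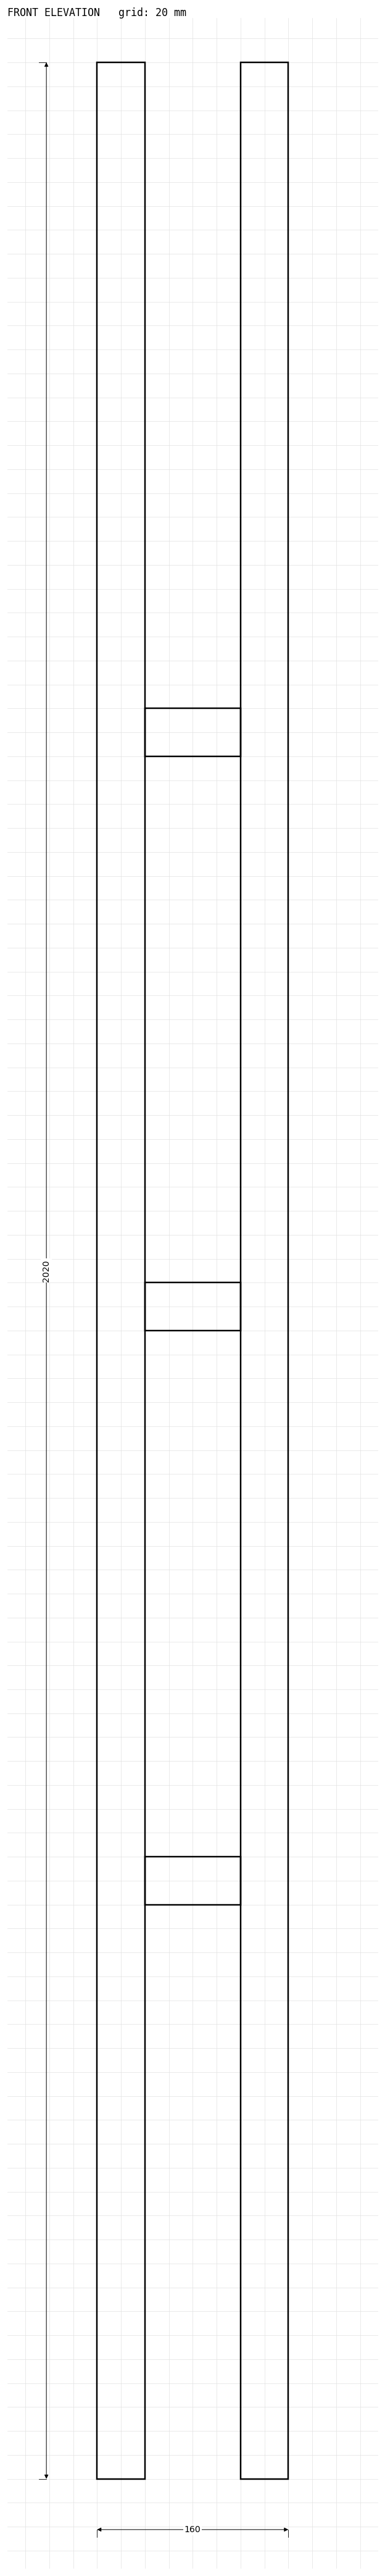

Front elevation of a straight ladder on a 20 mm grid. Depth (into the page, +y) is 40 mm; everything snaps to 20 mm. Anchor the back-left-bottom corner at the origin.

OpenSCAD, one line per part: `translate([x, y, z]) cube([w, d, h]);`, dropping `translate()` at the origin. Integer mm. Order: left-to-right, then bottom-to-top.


cube([40, 40, 2020]);
translate([40, 0, 480]) cube([80, 40, 40]);
translate([40, 0, 960]) cube([80, 40, 40]);
translate([40, 0, 1440]) cube([80, 40, 40]);
translate([120, 0, 0]) cube([40, 40, 2020]);
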